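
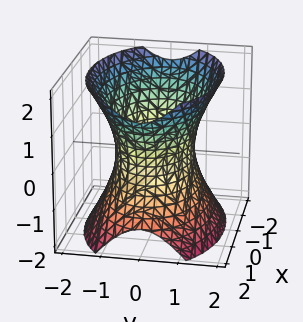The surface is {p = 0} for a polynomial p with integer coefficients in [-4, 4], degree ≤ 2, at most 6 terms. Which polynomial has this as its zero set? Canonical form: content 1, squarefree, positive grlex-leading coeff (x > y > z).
x^2 + 2*y^2 - z^2 - 2

(a) deg p = 2.
(b) Symmetries: mirror symmetry x ↦ −x ⇒ only even powers of x; the y ↦ −y reflection is a symmetry, so y appears only in even powers; mirror symmetry z ↦ −z ⇒ only even powers of z.
(c) Reading off the gridlines: the y-axis gridline crossings are at y ∈ {-1, 1}; it misses every integer gridline on the z-axis.
(d) Assembling these constraints gives the stated polynomial.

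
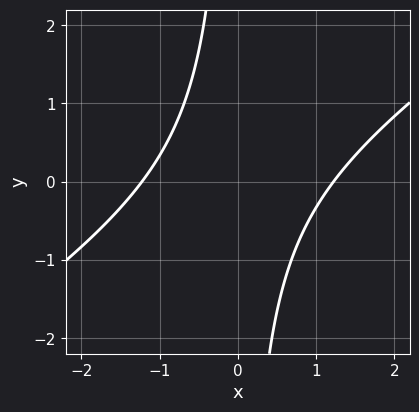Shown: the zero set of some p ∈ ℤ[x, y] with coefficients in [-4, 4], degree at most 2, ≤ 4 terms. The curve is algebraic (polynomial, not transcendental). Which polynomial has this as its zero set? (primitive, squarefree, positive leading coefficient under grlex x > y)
2*x^2 - 3*x*y - 3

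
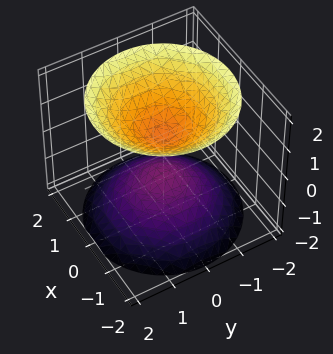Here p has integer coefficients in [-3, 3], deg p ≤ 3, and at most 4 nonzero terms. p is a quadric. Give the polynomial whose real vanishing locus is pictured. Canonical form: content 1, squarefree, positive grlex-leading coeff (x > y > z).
(a) The picture has 2 separate pieces.
(b) The degree is 2 — two separate bowl-shaped sheets opening away from each other; a quadric.
(c) Symmetries: the z ↦ −z reflection is a symmetry, so z appears only in even powers; rotational symmetry about the z-axis ⇒ p depends on x, y only through x² + y².
(d) Against the integer gridlines: it misses every integer gridline on the x-axis; no y-intercept at any integer in the box.
(e) The integer polynomial consistent with all of this is the stated p.

2*x^2 + 2*y^2 - 2*z^2 + 1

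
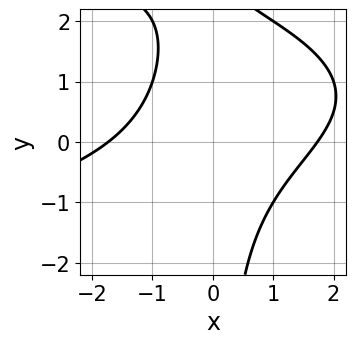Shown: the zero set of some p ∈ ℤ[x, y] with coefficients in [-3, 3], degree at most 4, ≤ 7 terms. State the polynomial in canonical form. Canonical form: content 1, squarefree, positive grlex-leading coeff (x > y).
The degree is 3 — a generic line meets the curve in up to 3 points.
Against the integer gridlines: it misses every integer gridline on the y-axis.
Putting this together gives p.

x*y^2 + x^2 - 2*x*y + y - 3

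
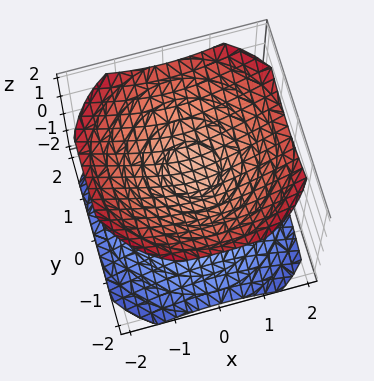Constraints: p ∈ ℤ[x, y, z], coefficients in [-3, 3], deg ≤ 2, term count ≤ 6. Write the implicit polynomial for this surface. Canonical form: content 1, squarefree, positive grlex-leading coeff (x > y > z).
I count 2 distinct pieces. They look like related sheets of one shape, so recover p as a whole.
The degree is 2 — no degree-1 surface has this shape.
By symmetry, the surface is invariant under rotation about z: p = q(x² + y², z).
From the visible intercepts: no y-intercept at any integer in the box; the surface avoids every integer x-axis point in the box; a circular section at z = 1 has radius exactly 1.
Together with the visible shape, these determine p as stated.

2*x^2 + 2*y^2 - 3*z^2 + 1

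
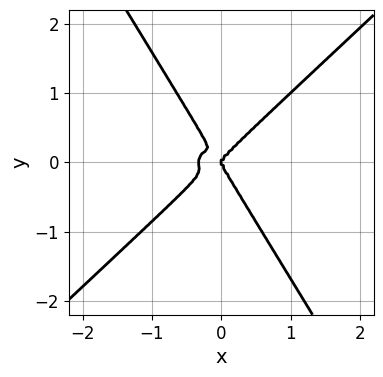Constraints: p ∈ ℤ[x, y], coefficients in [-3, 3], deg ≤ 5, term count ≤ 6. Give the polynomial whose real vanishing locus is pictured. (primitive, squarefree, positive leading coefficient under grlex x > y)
The degree is 4 — the shape is more complex than any degree-3 curve.
Against the integer gridlines: it crosses the x-axis at the gridline x = 0; it meets the y-axis at y = 0 (among the integer gridlines).
Together with the visible shape, these determine p as stated.

3*x^4 + 2*x^2*y^2 - 3*x*y^3 - 3*y^4 + x^3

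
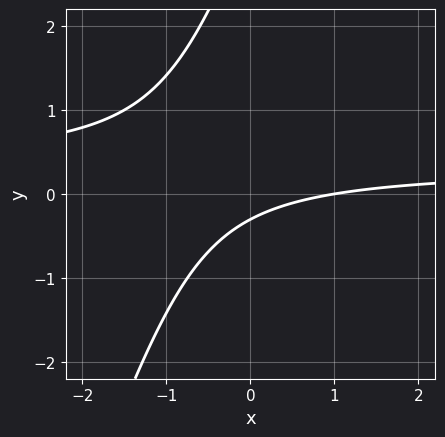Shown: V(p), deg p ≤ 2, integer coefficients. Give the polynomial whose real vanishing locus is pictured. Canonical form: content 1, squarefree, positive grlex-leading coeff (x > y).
3*x*y - y^2 - x + 3*y + 1

1. Degree: no degree-1 curve has this shape, so deg p = 2.
2. Reading off the gridlines: it crosses the x-axis at the gridline x = 1.
3. Fitting integer coefficients to these (and the overall shape) gives p.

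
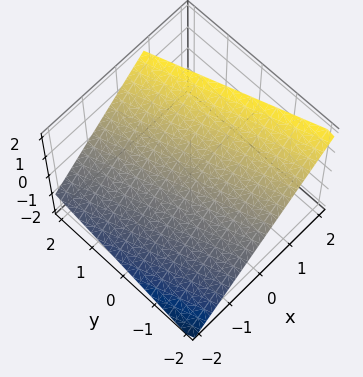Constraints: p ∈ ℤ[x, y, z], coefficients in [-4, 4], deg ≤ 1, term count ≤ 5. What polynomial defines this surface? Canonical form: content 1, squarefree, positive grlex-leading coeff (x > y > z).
3*x + y - 3*z + 2

First, deg p = 1. Every cross-section is a straight line — this is a plane.
Then, observable constraints: one y-axis crossing is at y = -2.
Finally, these observations pin down the coefficients.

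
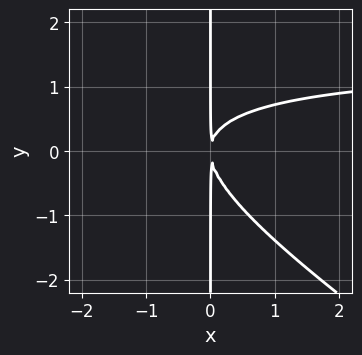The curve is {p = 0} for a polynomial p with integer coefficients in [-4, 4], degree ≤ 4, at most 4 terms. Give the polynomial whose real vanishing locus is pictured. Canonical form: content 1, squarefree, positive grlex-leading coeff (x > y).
1. deg p = 3.
2. Against the integer gridlines: the visible y-axis segment lies entirely on the curve.
3. Together with the visible shape, these determine p as stated.

2*x^2*y + 3*x*y^2 - 3*x^2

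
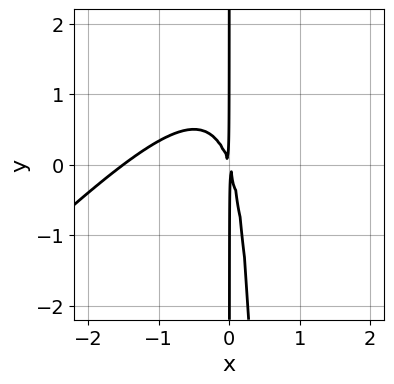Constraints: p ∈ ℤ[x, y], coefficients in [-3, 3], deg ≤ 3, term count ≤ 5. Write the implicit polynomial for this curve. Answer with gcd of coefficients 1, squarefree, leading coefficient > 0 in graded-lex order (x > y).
1. The degree is 3 — no degree-2 curve has this shape.
2. Against the integer gridlines: every point of the y-axis in the box is on the curve.
3. Together with the visible shape, these determine p as stated.

2*x^3 - 2*x^2*y + 3*x^2 + x*y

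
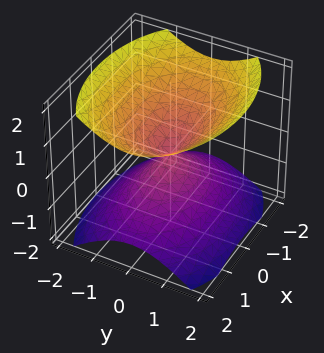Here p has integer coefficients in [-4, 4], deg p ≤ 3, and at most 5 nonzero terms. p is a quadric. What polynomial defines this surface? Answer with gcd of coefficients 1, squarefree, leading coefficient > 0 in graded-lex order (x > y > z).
x^2 + 2*y^2 - 2*z^2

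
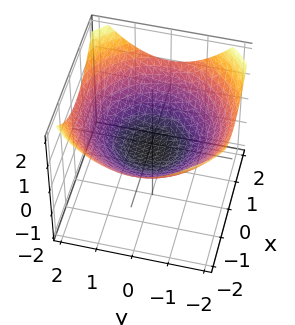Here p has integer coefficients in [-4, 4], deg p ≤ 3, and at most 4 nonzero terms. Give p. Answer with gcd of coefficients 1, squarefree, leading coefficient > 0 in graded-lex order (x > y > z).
(a) The degree is 2 — a generic line meets the surface in up to 2 points.
(b) By symmetry, every cross-section ⟂ z is a circle, so x, y appear only via x² + y².
(c) Checking where it meets the axes: the x-axis gridline crossings are at x ∈ {-1, 1}; a circular section at z = 0 has radius exactly 1.
(d) Matching integer coefficients to the picture gives p. Check: (0, -1, 0) on the y-axis lies on the surface, and p(0, -1, 0) = 0. ✓

x^2 + y^2 - 3*z - 1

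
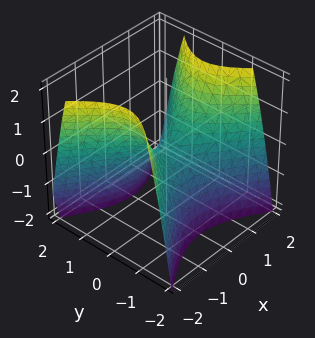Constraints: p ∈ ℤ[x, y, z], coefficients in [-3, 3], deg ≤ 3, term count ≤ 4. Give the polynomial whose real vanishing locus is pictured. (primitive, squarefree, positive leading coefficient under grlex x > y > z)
The degree is 2 — a hyperbolic paraboloid; a quadric.
Symmetries: the y ↦ −y reflection is a symmetry, so y appears only in even powers; the x ↦ −x reflection is a symmetry, so x appears only in even powers.
Observable constraints: one z-axis crossing is at z = 0; one x-axis crossing is at x = 0.
Matching integer coefficients to the picture gives p.

2*x^2 - 3*y^2 - 2*z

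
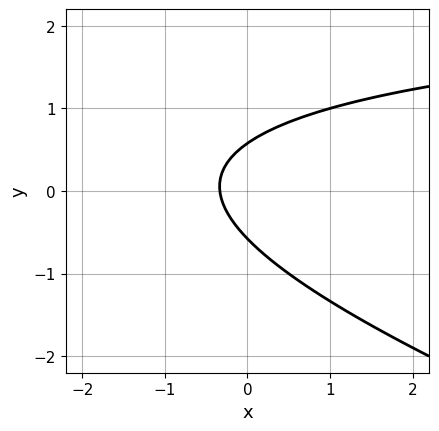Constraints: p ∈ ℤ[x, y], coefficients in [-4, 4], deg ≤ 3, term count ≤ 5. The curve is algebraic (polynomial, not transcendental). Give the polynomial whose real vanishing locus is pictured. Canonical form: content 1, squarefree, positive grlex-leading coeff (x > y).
x*y + 3*y^2 - 3*x - 1

First, deg p = 2.
Finally, solving for integer coefficients yields p as stated.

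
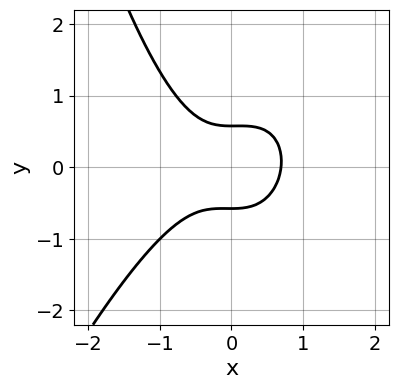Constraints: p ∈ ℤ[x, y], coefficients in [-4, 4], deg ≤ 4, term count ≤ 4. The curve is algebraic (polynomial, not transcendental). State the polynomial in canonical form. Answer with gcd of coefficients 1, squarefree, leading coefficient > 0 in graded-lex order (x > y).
(a) Degree: a generic line meets the curve in up to 3 points, so deg p = 3.
(b) The integer polynomial consistent with all of this is the stated p.

3*x^3 - x^2*y + 3*y^2 - 1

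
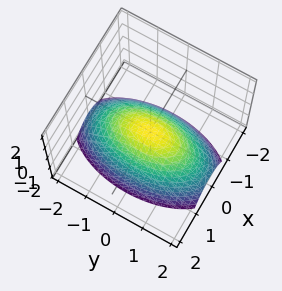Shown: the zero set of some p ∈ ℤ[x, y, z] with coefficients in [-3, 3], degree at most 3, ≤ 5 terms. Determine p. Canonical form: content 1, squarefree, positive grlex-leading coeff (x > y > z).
3*x^2 + y^2 + 3*z

(a) deg p = 2. A paraboloid; a quadric.
(b) Symmetries: the x ↦ −x reflection is a symmetry, so x appears only in even powers; mirror symmetry y ↦ −y ⇒ only even powers of y.
(c) Against the integer gridlines: it crosses the x-axis at the gridline x = 0; it crosses the z-axis at the gridline z = 0; it meets the y-axis at y = 0 (among the integer gridlines).
(d) Solving for integer coefficients yields p as stated.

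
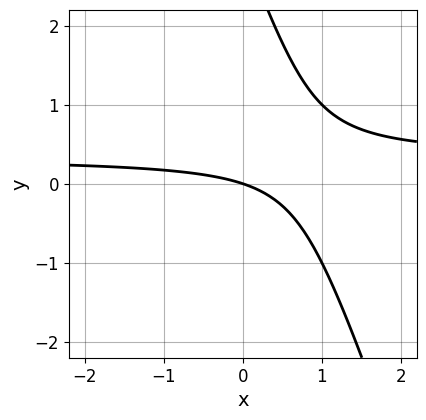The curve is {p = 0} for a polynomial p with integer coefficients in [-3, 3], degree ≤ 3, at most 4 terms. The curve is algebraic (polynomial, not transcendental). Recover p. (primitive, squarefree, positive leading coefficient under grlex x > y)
3*x*y + y^2 - x - 3*y

(a) Degree: no degree-1 curve has this shape, so deg p = 2.
(b) From the visible intercepts: it crosses the x-axis at the gridline x = 0; one y-axis crossing is at y = 0.
(c) Solving for integer coefficients yields p as stated.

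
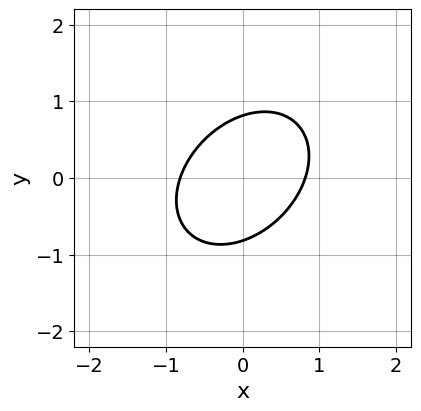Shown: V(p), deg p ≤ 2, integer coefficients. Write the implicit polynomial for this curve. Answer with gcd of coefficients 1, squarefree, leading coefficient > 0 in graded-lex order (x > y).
3*x^2 - 2*x*y + 3*y^2 - 2

Degree: a generic line meets the curve in up to 2 points, so deg p = 2.
Putting this together gives p.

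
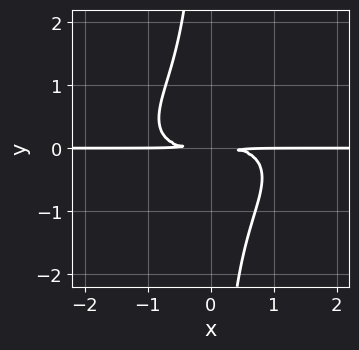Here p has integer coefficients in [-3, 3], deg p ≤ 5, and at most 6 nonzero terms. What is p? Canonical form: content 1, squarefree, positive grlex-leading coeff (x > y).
(a) The degree is 4 — the shape is more complex than any degree-3 curve.
(b) Observable constraints: every point of the x-axis in the box is on the curve.
(c) Matching integer coefficients to the picture gives p.

x^3*y - x^2*y^2 + 3*x*y^3 + 3*y^2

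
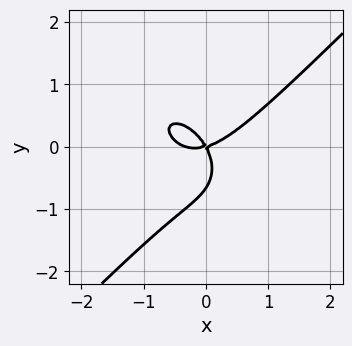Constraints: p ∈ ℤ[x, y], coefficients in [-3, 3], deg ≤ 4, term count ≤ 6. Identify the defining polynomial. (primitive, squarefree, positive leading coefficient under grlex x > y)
3*x^3 - 3*y^3 + x^2 - 3*x*y - 2*y^2

(a) The degree is 3 — no degree-2 curve has this shape.
(b) From the visible intercepts: it meets the x-axis at x = 0 (among the integer gridlines); it meets the y-axis at y = 0 (among the integer gridlines).
(c) These observations pin down the coefficients.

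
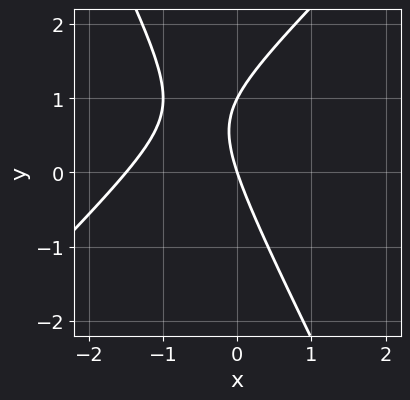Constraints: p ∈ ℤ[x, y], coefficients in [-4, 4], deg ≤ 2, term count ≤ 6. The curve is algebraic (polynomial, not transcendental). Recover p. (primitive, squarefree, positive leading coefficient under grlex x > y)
2*x^2 - x*y - y^2 + 3*x + y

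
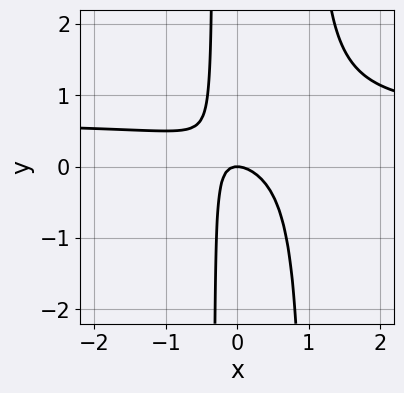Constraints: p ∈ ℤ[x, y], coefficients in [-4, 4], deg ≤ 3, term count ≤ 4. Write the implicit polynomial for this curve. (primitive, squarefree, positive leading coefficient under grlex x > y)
3*x^2*y - 2*x^2 - 2*x*y - y

deg p = 3.
Against the integer gridlines: one y-axis crossing is at y = 0; it crosses the x-axis at the gridline x = 0.
These observations pin down the coefficients.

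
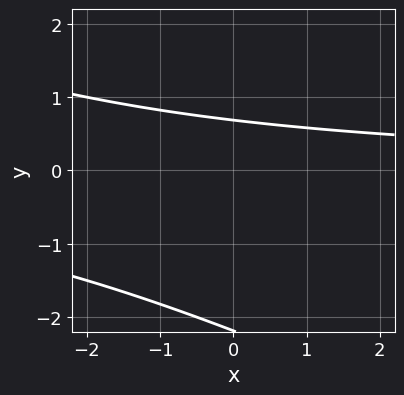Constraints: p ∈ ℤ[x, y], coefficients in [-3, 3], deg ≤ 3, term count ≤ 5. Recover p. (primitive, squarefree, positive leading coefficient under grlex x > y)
x*y + 2*y^2 + 3*y - 3

1. The degree is 2 — the shape is more complex than any degree-1 curve.
2. From the axis intercepts and sections: no x-intercept at any integer in the box.
3. Together with the visible shape, these determine p as stated.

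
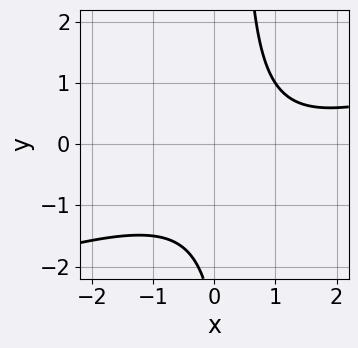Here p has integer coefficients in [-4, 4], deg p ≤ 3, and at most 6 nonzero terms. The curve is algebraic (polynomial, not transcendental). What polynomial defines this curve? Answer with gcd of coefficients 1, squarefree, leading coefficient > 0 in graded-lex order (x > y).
x^2 - 3*x*y - 2*x + y + 3

First, deg p = 2. A generic line meets the curve in up to 2 points.
Next, reading off the gridlines: it misses every integer gridline on the y-axis; the curve avoids every integer x-axis point in the box.
Finally, these observations pin down the coefficients.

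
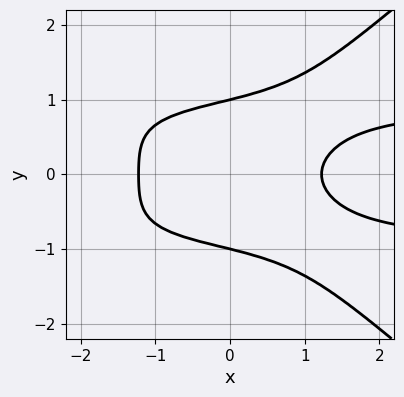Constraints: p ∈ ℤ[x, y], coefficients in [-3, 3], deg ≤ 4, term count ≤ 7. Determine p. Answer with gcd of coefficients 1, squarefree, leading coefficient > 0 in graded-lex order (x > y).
deg p = 4. No degree-3 curve has this shape.
Symmetries: it's symmetric under y → −y, forcing even powers of y.
Reading off the gridlines: the y-axis gridline crossings are at y ∈ {-1, 1}.
Putting this together gives p.

2*x^2*y^2 - 3*y^4 + 3*x*y^2 - 2*x^2 + 3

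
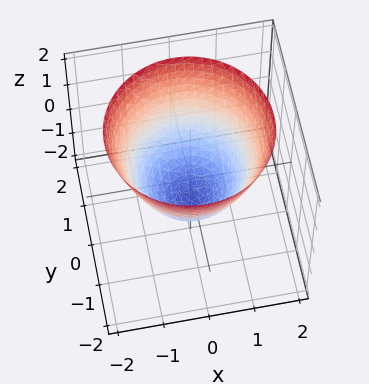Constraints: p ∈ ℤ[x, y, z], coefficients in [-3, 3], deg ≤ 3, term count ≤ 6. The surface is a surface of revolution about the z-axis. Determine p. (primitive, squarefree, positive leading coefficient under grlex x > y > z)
(a) The degree is 2 — no degree-1 surface has this shape.
(b) By symmetry, every cross-section ⟂ z is a circle, so x, y appear only via x² + y².
(c) From the visible intercepts: a circular section at z = 2 has radius between 1 and 2; among the integer gridlines, it crosses the y-axis at y ∈ {-1, 1}; it crosses the z-axis at the gridline z = -1; the x-axis gridline crossings are at x ∈ {-1, 1}.
(d) These observations pin down the coefficients.

x^2 + y^2 - z - 1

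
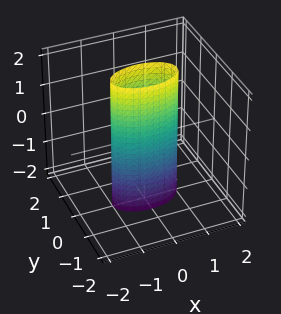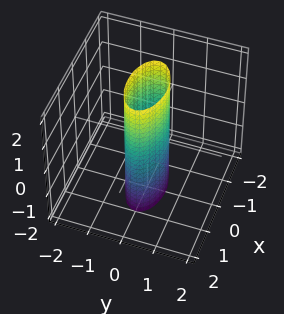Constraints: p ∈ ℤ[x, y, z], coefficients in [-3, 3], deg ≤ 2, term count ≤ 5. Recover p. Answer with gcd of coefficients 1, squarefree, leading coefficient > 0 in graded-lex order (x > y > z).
x^2 + 3*y^2 - 1

deg p = 2. A cylinder; a quadric.
Symmetries: mirror symmetry x ↦ −x ⇒ only even powers of x; the z ↦ −z reflection is a symmetry, so z appears only in even powers; mirror symmetry y ↦ −y ⇒ only even powers of y.
Checking where it meets the axes: among the integer gridlines, it crosses the x-axis at x ∈ {-1, 1}; no z-intercept at any integer in the box.
Matching integer coefficients to the picture gives p.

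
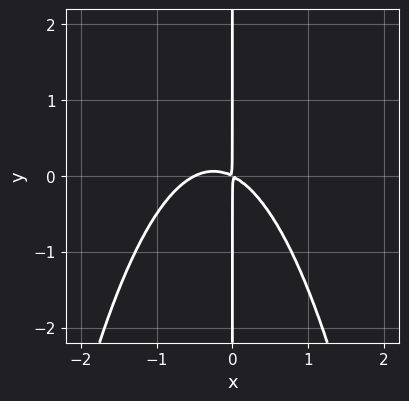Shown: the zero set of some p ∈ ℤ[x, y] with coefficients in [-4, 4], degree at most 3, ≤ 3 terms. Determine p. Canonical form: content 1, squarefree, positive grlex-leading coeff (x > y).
First, degree: the shape is more complex than any degree-2 curve, so deg p = 3.
Next, against the integer gridlines: every point of the y-axis in the box is on the curve.
Finally, assembling these constraints gives the stated polynomial.

2*x^3 + x^2 + 2*x*y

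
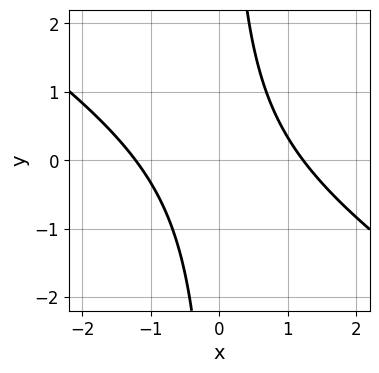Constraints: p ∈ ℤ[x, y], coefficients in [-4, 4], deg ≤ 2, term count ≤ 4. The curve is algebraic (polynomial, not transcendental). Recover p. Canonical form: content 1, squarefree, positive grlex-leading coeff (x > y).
2*x^2 + 3*x*y - 3

deg p = 2. The shape is more complex than any degree-1 curve.
From the axis intercepts and sections: it misses every integer gridline on the y-axis.
Assembling these constraints gives the stated polynomial.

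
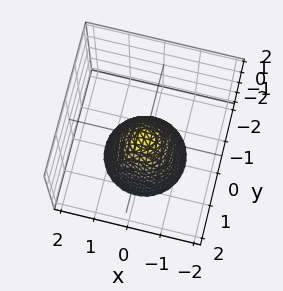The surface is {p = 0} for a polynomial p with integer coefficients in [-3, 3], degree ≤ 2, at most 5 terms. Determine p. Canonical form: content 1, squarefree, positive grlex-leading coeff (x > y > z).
3*x^2 + 3*y^2 + 2*z

Degree: a paraboloid; a quadric, so deg p = 2.
Symmetries: every cross-section ⟂ z is a circle, so x, y appear only via x² + y².
From the axis intercepts and sections: a circular section at z = -2 has radius between 1 and 2; one z-axis crossing is at z = 0; it meets the x-axis at x = 0 (among the integer gridlines); it crosses the y-axis at the gridline y = 0.
The integer polynomial consistent with all of this is the stated p.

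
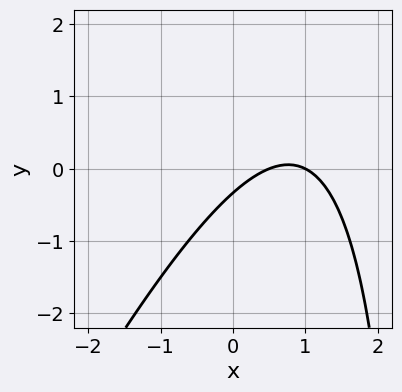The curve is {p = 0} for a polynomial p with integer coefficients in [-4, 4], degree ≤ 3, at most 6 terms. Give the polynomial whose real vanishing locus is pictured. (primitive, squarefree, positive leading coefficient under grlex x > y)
2*x^2 - x*y - 3*x + 3*y + 1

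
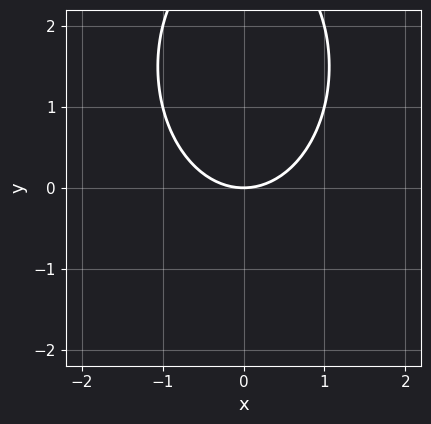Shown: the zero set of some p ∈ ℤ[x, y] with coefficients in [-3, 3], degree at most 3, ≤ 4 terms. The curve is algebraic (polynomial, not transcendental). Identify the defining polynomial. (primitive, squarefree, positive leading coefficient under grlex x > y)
The degree is 2 — the shape is more complex than any degree-1 curve.
Symmetries: it's symmetric under x → −x, forcing even powers of x.
From the visible intercepts: it meets the y-axis at y = 0 (among the integer gridlines); one x-axis crossing is at x = 0.
Solving for integer coefficients yields p as stated.

2*x^2 + y^2 - 3*y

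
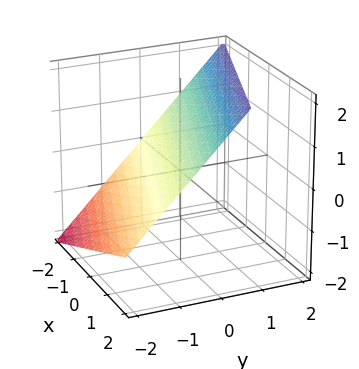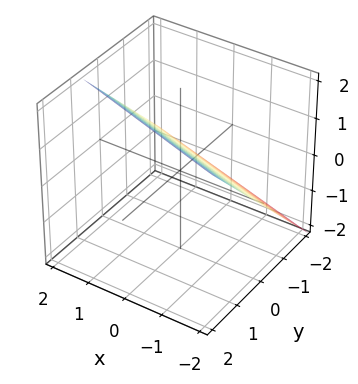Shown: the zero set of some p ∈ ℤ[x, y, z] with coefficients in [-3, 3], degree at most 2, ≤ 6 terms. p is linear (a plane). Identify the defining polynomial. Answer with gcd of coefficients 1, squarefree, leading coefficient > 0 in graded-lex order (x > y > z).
deg p = 1. Every cross-section is a straight line — this is a plane.
Reading off the gridlines: it meets the x-axis at x = -2 (among the integer gridlines).
Matching integer coefficients to the picture gives p.

x + 3*y - 3*z + 2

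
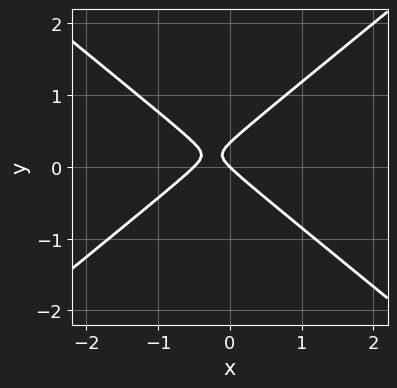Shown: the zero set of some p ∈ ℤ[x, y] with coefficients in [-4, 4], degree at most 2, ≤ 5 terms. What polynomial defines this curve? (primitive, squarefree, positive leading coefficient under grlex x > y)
2*x^2 - 3*y^2 + x + y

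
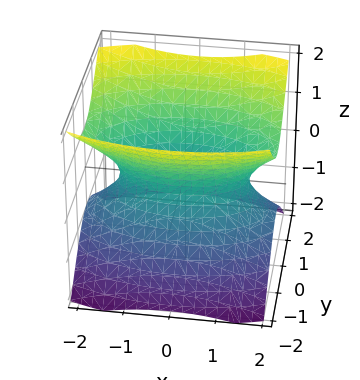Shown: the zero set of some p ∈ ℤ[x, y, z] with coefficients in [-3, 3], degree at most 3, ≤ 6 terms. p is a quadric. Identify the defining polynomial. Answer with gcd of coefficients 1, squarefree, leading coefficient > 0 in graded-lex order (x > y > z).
(a) The degree is 2 — an hourglass — one-sheet hyperboloid; a quadric.
(b) Symmetries: mirror symmetry x ↦ −x ⇒ only even powers of x; mirror symmetry y ↦ −y ⇒ only even powers of y; mirror symmetry z ↦ −z ⇒ only even powers of z.
(c) From the visible intercepts: the surface avoids every integer z-axis point in the box.
(d) Matching integer coefficients to the picture gives p.

x^2 + 3*y^2 - 3*z^2 - 2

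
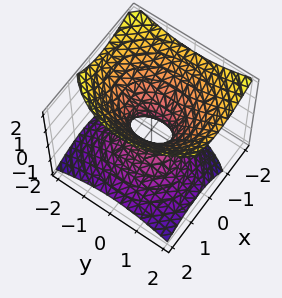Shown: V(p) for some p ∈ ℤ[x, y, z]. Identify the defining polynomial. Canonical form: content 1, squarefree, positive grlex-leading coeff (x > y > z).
First, the degree is 2 — no degree-1 surface has this shape.
Next, from the visible intercepts: no z-intercept at any integer in the box.
Finally, the integer polynomial consistent with all of this is the stated p.

3*x^2 + 2*x*z + 2*y^2 - 3*z^2 - 1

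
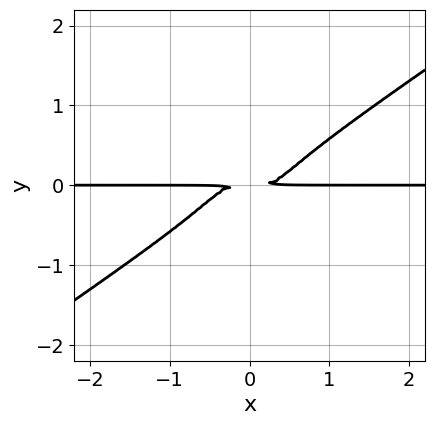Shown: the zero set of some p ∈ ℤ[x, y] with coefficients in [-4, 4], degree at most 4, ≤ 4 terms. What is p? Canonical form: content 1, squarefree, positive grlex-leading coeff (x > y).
2*x^3*y - 3*x*y^3 - 2*y^4 - y^2

Degree: no degree-3 curve has this shape, so deg p = 4.
Against the integer gridlines: the visible x-axis segment lies entirely on the curve.
Solving for integer coefficients yields p as stated.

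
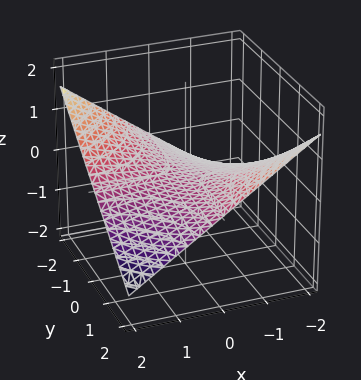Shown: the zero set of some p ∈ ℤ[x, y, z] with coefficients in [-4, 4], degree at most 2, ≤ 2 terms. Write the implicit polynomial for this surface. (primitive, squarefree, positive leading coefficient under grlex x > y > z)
1. The degree is 2 — a saddle surface; a quadric.
2. From the visible intercepts: the visible x-axis segment lies entirely on the surface; one z-axis crossing is at z = 0.
3. Together with the visible shape, these determine p as stated.

x*y + 3*z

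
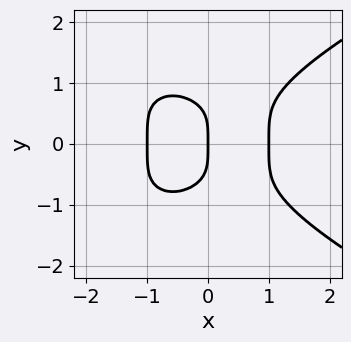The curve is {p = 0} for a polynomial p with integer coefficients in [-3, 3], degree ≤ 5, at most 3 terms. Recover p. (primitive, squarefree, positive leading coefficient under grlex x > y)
y^4 - x^3 + x

First, deg p = 4. A generic line meets the curve in up to 4 points.
Next, symmetries: the y ↦ −y reflection is a symmetry, so y appears only in even powers.
Then, against the integer gridlines: among the integer gridlines, it crosses the x-axis at x ∈ {-1, 0, 1}; one y-axis crossing is at y = 0.
Finally, fitting integer coefficients to these (and the overall shape) gives p.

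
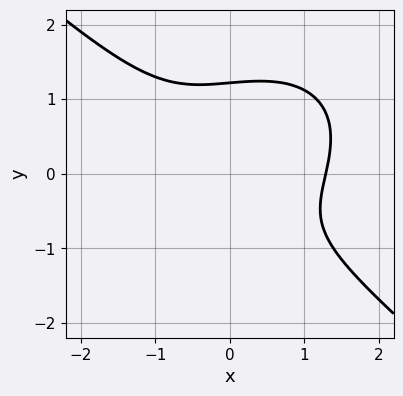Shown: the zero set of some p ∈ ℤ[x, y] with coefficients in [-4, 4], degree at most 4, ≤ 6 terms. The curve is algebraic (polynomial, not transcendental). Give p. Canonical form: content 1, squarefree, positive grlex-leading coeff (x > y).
First, deg p = 3. A generic line meets the curve in up to 3 points.
Finally, the integer polynomial consistent with all of this is the stated p.

2*x^3 + 3*y^3 - x - 2*y - 3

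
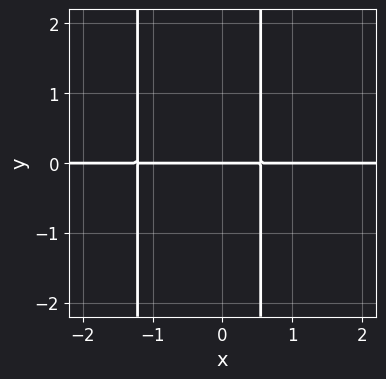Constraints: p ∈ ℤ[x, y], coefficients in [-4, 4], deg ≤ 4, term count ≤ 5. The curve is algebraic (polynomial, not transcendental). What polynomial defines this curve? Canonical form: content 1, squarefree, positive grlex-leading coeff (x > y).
3*x^2*y + 2*x*y - 2*y

First, the degree is 3 — a generic line meets the curve in up to 3 points.
Next, checking where it meets the axes: it meets the y-axis at y = 0 (among the integer gridlines); every point of the x-axis in the box is on the curve.
Finally, these observations pin down the coefficients.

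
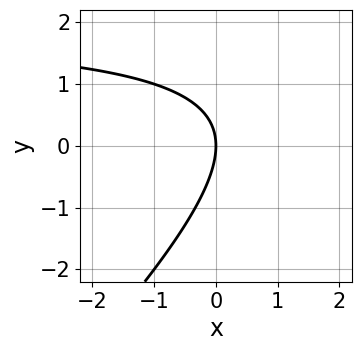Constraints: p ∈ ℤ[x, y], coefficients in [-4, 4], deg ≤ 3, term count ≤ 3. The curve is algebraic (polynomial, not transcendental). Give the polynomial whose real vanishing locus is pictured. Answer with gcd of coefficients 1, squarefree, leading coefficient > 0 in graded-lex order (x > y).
x*y - y^2 - 2*x

(a) deg p = 2. The shape is more complex than any degree-1 curve.
(b) Reading off the gridlines: one y-axis crossing is at y = 0; it meets the x-axis at x = 0 (among the integer gridlines).
(c) Fitting integer coefficients to these (and the overall shape) gives p.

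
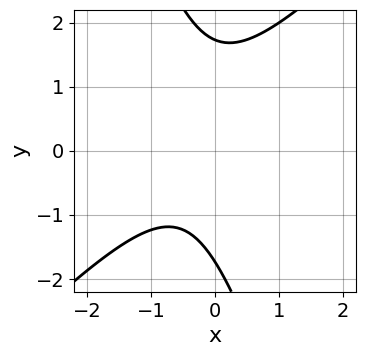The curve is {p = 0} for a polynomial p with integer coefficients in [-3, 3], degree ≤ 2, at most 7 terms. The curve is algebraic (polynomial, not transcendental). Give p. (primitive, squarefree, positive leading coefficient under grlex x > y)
3*x^2 - 2*x*y - y^2 + 2*x + 3

1. deg p = 2. No degree-1 curve has this shape.
2. Checking where it meets the axes: no x-intercept at any integer in the box.
3. Putting this together gives p.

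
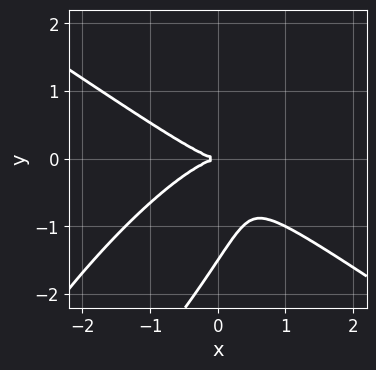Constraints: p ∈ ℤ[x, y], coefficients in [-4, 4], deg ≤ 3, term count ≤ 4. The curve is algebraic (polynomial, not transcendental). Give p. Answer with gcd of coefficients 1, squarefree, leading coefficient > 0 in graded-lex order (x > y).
2*x^3 - 3*x*y^2 + 2*y^3 + 3*y^2

(a) Degree: a generic line meets the curve in up to 3 points, so deg p = 3.
(b) From the visible intercepts: it crosses the x-axis at the gridline x = 0; it crosses the y-axis at the gridline y = 0.
(c) Together with the visible shape, these determine p as stated.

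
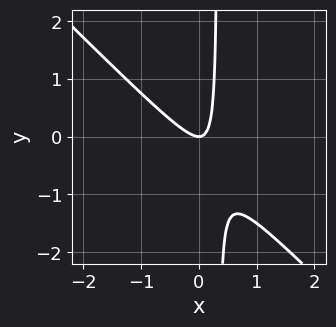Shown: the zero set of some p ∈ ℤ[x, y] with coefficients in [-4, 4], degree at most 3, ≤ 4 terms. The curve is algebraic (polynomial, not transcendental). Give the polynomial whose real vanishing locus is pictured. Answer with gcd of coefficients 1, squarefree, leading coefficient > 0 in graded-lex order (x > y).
1. Degree: the shape is more complex than any degree-1 curve, so deg p = 2.
2. Reading off the gridlines: it meets the y-axis at y = 0 (among the integer gridlines); one x-axis crossing is at x = 0.
3. Together with the visible shape, these determine p as stated.

3*x^2 + 3*x*y - y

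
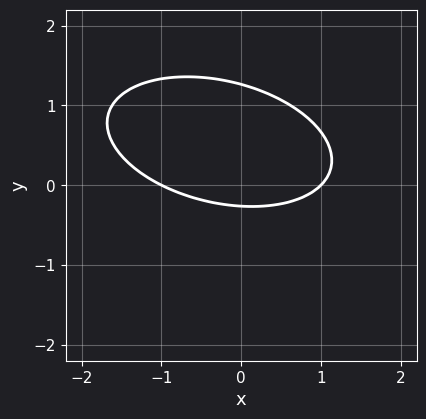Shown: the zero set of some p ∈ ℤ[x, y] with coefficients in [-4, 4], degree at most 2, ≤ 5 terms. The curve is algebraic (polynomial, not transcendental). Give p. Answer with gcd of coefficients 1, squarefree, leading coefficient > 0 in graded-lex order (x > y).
(a) deg p = 2. No degree-1 curve has this shape.
(b) Observable constraints: among the integer gridlines, it crosses the x-axis at x ∈ {-1, 1}.
(c) Matching integer coefficients to the picture gives p.

x^2 + x*y + 3*y^2 - 3*y - 1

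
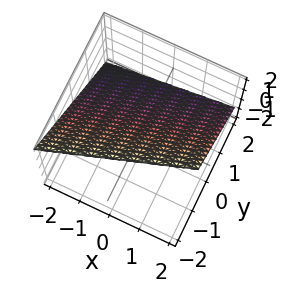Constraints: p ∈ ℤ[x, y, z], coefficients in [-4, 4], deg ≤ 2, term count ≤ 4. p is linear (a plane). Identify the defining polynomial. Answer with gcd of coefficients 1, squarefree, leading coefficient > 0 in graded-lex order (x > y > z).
x - 3*y - 3*z + 2

Degree: the surface is flat (a plane), so deg p = 1.
From the axis intercepts and sections: it meets the x-axis at x = -2 (among the integer gridlines).
Solving for integer coefficients yields p as stated.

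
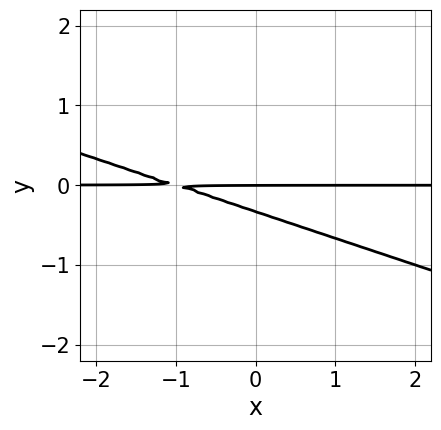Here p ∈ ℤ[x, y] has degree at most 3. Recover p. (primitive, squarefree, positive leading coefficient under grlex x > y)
x*y + 3*y^2 + y

Degree: no degree-1 curve has this shape, so deg p = 2.
Observable constraints: the visible x-axis segment lies entirely on the curve; it crosses the y-axis at the gridline y = 0.
Together with the visible shape, these determine p as stated.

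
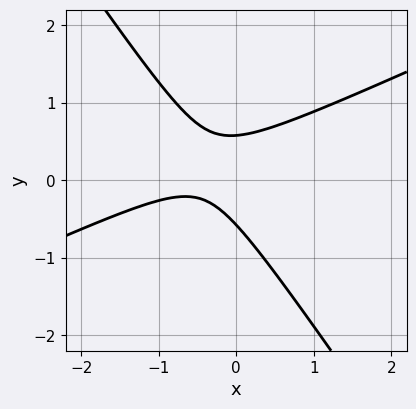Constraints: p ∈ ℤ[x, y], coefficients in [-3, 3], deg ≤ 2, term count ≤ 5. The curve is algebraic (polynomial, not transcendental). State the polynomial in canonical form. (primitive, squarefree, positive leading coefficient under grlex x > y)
First, deg p = 2. The shape is more complex than any degree-1 curve.
Next, against the integer gridlines: the curve avoids every integer x-axis point in the box.
Finally, solving for integer coefficients yields p as stated.

2*x^2 - 3*x*y - 3*y^2 + 2*x + 1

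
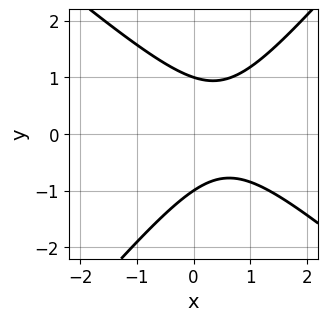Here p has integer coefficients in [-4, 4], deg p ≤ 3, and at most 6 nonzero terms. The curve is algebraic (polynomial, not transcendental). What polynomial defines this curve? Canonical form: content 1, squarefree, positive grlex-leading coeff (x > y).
Degree: the shape is more complex than any degree-1 curve, so deg p = 2.
From the visible intercepts: it misses every integer gridline on the x-axis; the y-axis gridline crossings are at y ∈ {-1, 1}.
Assembling these constraints gives the stated polynomial.

3*x^2 + x*y - 3*y^2 - 3*x + 3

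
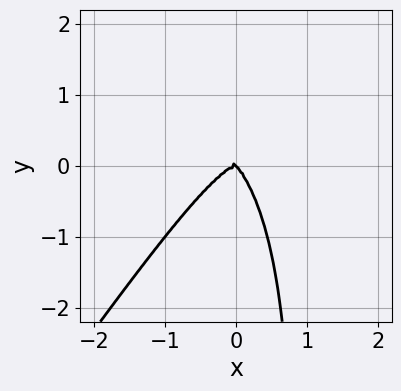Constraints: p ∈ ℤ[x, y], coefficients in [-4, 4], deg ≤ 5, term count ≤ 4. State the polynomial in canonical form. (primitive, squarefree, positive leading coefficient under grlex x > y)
3*x^4 - x*y^3 + x*y^2 + y^3

First, the degree is 4 — a generic line meets the curve in up to 4 points.
Then, from the axis intercepts and sections: it meets the x-axis at x = 0 (among the integer gridlines); it meets the y-axis at y = 0 (among the integer gridlines).
Finally, the integer polynomial consistent with all of this is the stated p.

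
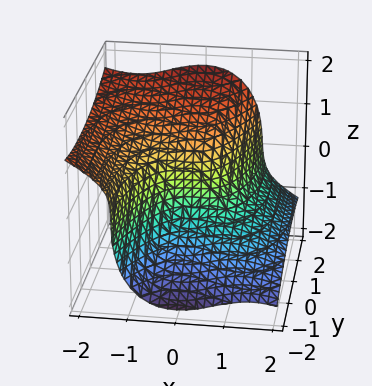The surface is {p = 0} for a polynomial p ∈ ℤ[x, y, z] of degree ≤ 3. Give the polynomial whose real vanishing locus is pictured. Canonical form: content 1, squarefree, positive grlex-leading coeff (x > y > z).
2*x^3 + 3*x^2*z - y^2*z + 2*z^3 - 2*y

(a) The degree is 3 — no degree-2 surface has this shape.
(b) Checking where it meets the axes: it crosses the y-axis at the gridline y = 0; one z-axis crossing is at z = 0; it crosses the x-axis at the gridline x = 0.
(c) Assembling these constraints gives the stated polynomial.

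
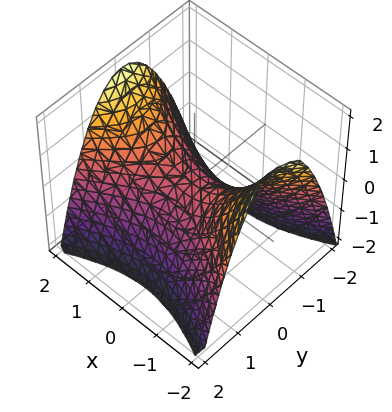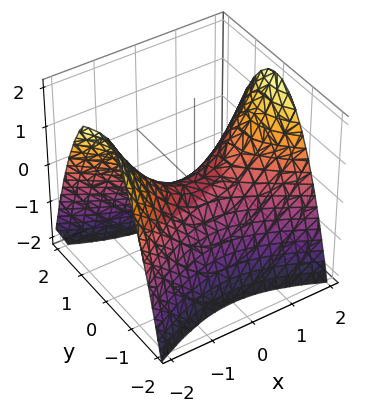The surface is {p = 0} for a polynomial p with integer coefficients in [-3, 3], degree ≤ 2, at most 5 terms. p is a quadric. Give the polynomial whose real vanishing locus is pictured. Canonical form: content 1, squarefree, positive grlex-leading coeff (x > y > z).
x^2 - 2*y^2 - 2*z

First, the degree is 2 — a hyperbolic paraboloid; a quadric.
Then, symmetries: the x ↦ −x reflection is a symmetry, so x appears only in even powers; it's symmetric under y → −y, forcing even powers of y.
Next, reading off the gridlines: one z-axis crossing is at z = 0; one y-axis crossing is at y = 0; it crosses the x-axis at the gridline x = 0.
Finally, putting this together gives p.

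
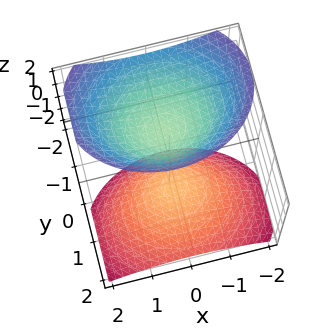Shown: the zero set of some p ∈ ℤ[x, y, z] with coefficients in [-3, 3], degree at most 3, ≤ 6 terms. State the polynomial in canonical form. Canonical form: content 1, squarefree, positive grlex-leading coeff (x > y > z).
First, I count 2 distinct pieces. They look like related sheets of one shape, so recover p as a whole.
Next, deg p = 2. The shape is more complex than any degree-1 surface.
Next, from the visible intercepts: it misses every integer gridline on the x-axis; among the integer gridlines, it crosses the z-axis at z ∈ {-1, 1}.
Finally, the integer polynomial consistent with all of this is the stated p.

2*x^2 + 3*y^2 + 3*y*z - 2*z^2 + 2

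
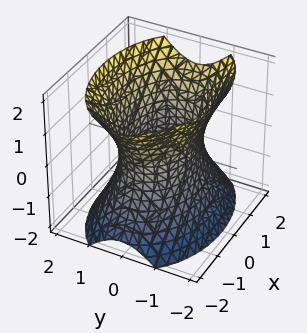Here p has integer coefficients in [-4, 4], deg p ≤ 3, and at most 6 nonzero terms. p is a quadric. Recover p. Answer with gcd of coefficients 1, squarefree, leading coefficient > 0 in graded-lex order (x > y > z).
First, deg p = 2. An hourglass — one-sheet hyperboloid; a quadric.
Then, symmetries: it's symmetric under y → −y, forcing even powers of y; the x ↦ −x reflection is a symmetry, so x appears only in even powers; mirror symmetry z ↦ −z ⇒ only even powers of z.
Then, observable constraints: it misses every integer gridline on the z-axis; among the integer gridlines, it crosses the y-axis at y ∈ {-1, 1}.
Finally, together with the visible shape, these determine p as stated.

x^2 + 2*y^2 - z^2 - 2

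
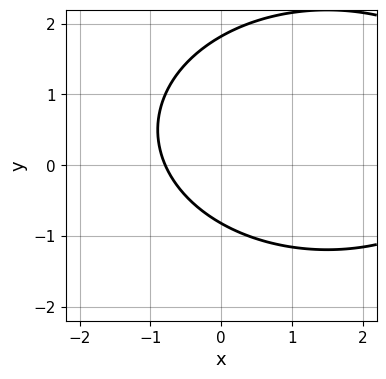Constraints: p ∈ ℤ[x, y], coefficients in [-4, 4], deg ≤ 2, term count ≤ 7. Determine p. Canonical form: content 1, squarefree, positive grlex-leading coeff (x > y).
x^2 + 2*y^2 - 3*x - 2*y - 3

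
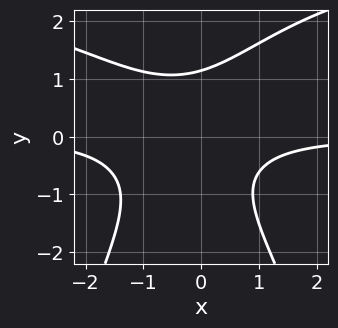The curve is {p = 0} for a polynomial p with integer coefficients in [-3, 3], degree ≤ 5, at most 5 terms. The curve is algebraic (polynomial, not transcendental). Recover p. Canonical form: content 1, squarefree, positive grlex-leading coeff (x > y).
The degree is 4 — a generic line meets the curve in up to 4 points.
From the visible intercepts: no x-intercept at any integer in the box.
Together with the visible shape, these determine p as stated.

x^2*y^2 - 3*x^2*y + 2*y^3 - 2*x*y - 3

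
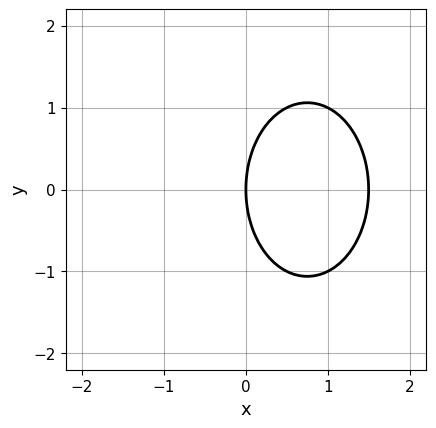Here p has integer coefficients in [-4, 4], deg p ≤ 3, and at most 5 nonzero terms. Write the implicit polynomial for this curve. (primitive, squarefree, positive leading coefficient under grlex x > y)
The degree is 2 — the shape is more complex than any degree-1 curve.
Symmetries: it's symmetric under y → −y, forcing even powers of y.
Reading off the gridlines: it crosses the x-axis at the gridline x = 0; one y-axis crossing is at y = 0.
Solving for integer coefficients yields p as stated.

2*x^2 + y^2 - 3*x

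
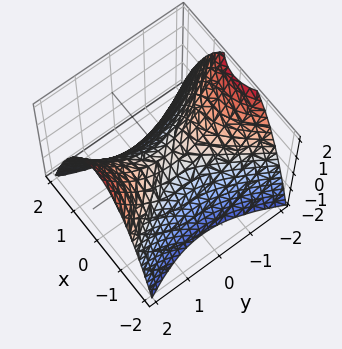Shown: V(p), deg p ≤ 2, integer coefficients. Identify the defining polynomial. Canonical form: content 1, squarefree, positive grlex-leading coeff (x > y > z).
(a) Degree: a hyperbolic paraboloid; a quadric, so deg p = 2.
(b) Symmetries: it's symmetric under x → −x, forcing even powers of x; the y ↦ −y reflection is a symmetry, so y appears only in even powers.
(c) Against the integer gridlines: it crosses the x-axis at the gridline x = 0; it meets the z-axis at z = 0 (among the integer gridlines); one y-axis crossing is at y = 0.
(d) The integer polynomial consistent with all of this is the stated p.

2*x^2 - y^2 + 2*z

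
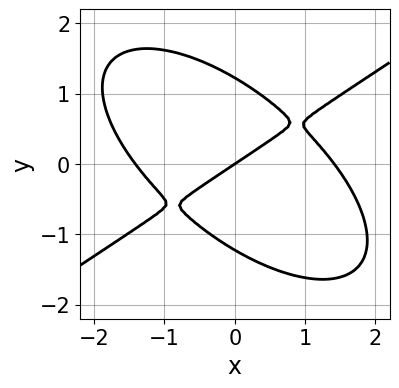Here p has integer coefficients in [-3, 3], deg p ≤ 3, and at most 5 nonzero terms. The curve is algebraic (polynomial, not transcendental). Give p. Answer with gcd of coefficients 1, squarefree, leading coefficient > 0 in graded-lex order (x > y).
First, deg p = 3.
Next, observable constraints: one x-axis crossing is at x = 0; it crosses the y-axis at the gridline y = 0.
Finally, solving for integer coefficients yields p as stated.

x^3 - x*y^2 - 2*y^3 - 2*x + 3*y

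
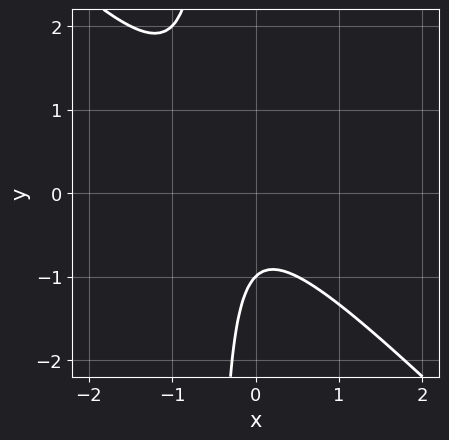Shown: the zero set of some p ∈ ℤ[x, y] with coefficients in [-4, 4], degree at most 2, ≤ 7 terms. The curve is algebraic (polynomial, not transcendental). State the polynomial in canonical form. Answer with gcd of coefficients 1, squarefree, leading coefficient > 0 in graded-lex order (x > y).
2*x^2 + 2*x*y + x + y + 1

1. The degree is 2 — a generic line meets the curve in up to 2 points.
2. From the visible intercepts: the curve avoids every integer x-axis point in the box; one y-axis crossing is at y = -1.
3. The integer polynomial consistent with all of this is the stated p.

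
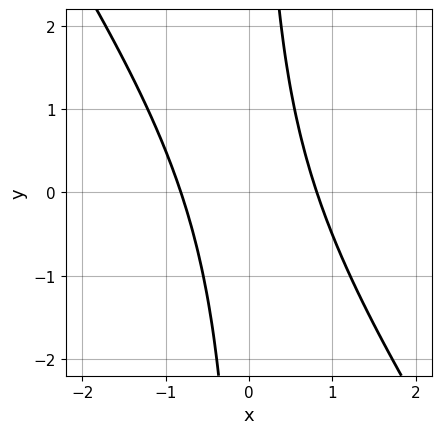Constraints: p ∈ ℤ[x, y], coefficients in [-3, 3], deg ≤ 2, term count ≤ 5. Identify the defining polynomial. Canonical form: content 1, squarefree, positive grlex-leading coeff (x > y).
First, deg p = 2. A generic line meets the curve in up to 2 points.
Next, from the axis intercepts and sections: no y-intercept at any integer in the box.
Finally, putting this together gives p.

3*x^2 + 2*x*y - 2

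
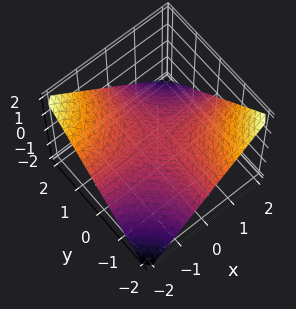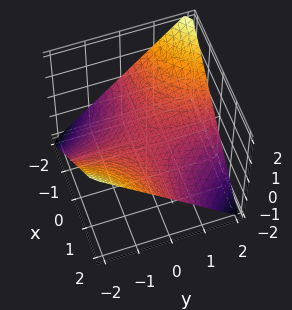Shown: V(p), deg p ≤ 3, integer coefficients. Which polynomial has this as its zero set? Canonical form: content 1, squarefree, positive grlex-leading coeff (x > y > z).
1. Degree: a hyperbolic paraboloid; a quadric, so deg p = 2.
2. Reading off the gridlines: it meets the z-axis at z = 0 (among the integer gridlines); the visible x-axis segment lies entirely on the surface.
3. Solving for integer coefficients yields p as stated. Check: (0, -1, 0) on the y-axis lies on the surface, and p(0, -1, 0) = 0. ✓

x*y + 2*z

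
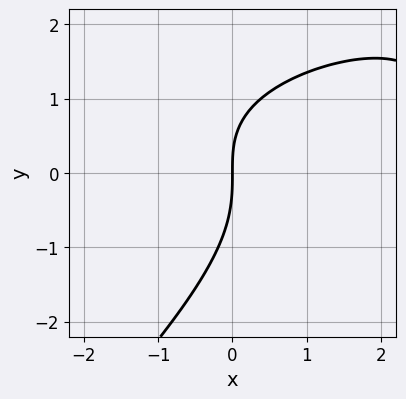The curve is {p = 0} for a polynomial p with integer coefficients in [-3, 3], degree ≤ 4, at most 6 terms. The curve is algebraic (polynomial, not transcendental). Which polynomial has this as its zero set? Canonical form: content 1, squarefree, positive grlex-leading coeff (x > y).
Degree: a generic line meets the curve in up to 3 points, so deg p = 3.
Reading off the gridlines: it meets the y-axis at y = 0 (among the integer gridlines); it meets the x-axis at x = 0 (among the integer gridlines).
Solving for integer coefficients yields p as stated.

x*y^2 - y^3 - x^2 - x*y + 3*x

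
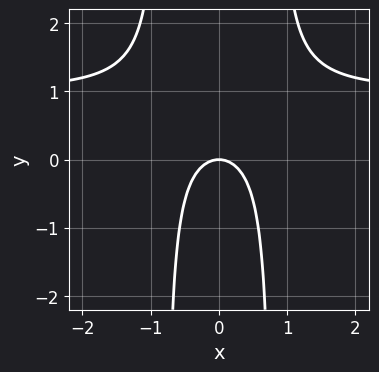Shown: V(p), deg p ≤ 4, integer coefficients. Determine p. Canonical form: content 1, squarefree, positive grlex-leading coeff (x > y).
3*x^2*y - 3*x^2 - 2*y

1. The degree is 3 — the shape is more complex than any degree-2 curve.
2. Symmetries: the x ↦ −x reflection is a symmetry, so x appears only in even powers.
3. Against the integer gridlines: it crosses the x-axis at the gridline x = 0; it crosses the y-axis at the gridline y = 0.
4. Fitting integer coefficients to these (and the overall shape) gives p.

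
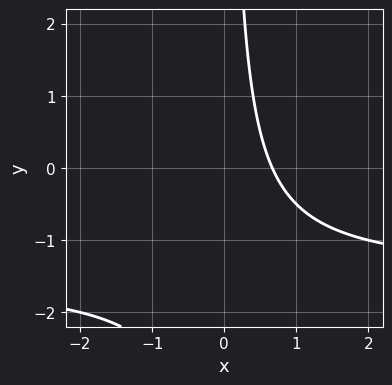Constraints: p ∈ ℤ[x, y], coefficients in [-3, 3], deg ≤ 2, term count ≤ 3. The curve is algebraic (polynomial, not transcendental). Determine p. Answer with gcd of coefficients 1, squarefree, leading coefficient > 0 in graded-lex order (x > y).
2*x*y + 3*x - 2

Degree: a generic line meets the curve in up to 2 points, so deg p = 2.
Against the integer gridlines: the curve avoids every integer y-axis point in the box.
These observations pin down the coefficients.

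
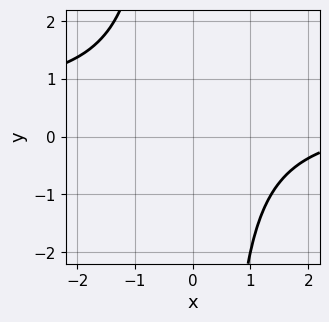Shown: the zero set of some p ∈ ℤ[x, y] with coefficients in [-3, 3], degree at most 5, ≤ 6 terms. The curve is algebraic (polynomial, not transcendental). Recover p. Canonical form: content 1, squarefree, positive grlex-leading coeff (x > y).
(a) deg p = 4. A generic line meets the curve in up to 4 points.
(b) Observable constraints: no y-intercept at any integer in the box; no x-intercept at any integer in the box.
(c) Fitting integer coefficients to these (and the overall shape) gives p.

2*x^3*y - x^3 + 3*x^2 + 2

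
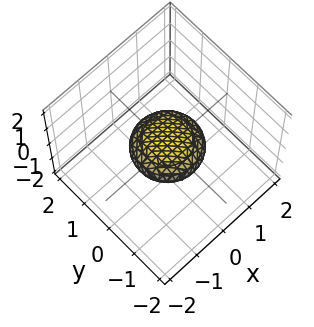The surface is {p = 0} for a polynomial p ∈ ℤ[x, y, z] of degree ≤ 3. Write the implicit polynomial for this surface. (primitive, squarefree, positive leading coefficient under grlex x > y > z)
Degree: a closed, bounded, convex surface; a quadric, so deg p = 2.
Symmetries: rotational symmetry about the z-axis ⇒ p depends on x, y only through x² + y²; mirror symmetry z ↦ −z ⇒ only even powers of z.
From the visible intercepts: the x-axis gridline crossings are at x ∈ {-1, 1}; a circular section at z = 0 has radius exactly 1; the y-axis gridline crossings are at y ∈ {-1, 1}.
Solving for integer coefficients yields p as stated.

x^2 + y^2 + 3*z^2 - 1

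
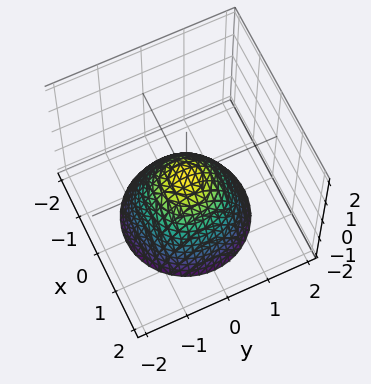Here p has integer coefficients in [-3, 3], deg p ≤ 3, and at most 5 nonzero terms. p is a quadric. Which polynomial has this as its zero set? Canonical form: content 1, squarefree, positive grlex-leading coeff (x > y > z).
x^2 + y^2 + z

1. deg p = 2. A single bowl opening along one axis; a quadric.
2. By symmetry, every cross-section ⟂ z is a circle, so x, y appear only via x² + y².
3. Checking where it meets the axes: it crosses the z-axis at the gridline z = 0; a circular section at z = -1 has radius exactly 1; it meets the y-axis at y = 0 (among the integer gridlines).
4. Putting this together gives p.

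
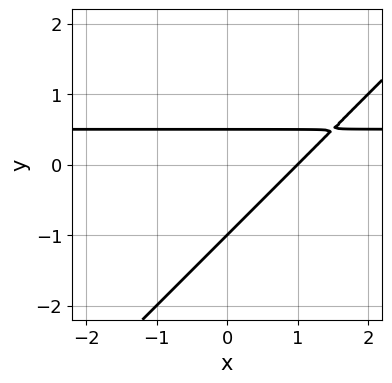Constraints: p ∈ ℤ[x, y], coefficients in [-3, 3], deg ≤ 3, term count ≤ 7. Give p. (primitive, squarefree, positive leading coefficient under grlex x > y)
2*x*y - 2*y^2 - x - y + 1

First, deg p = 2. A generic line meets the curve in up to 2 points.
Then, from the visible intercepts: it meets the y-axis at y = -1 (among the integer gridlines); it meets the x-axis at x = 1 (among the integer gridlines).
Finally, together with the visible shape, these determine p as stated.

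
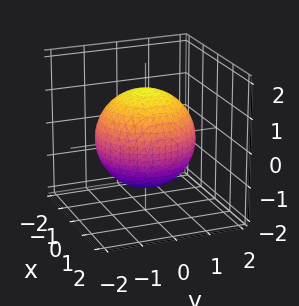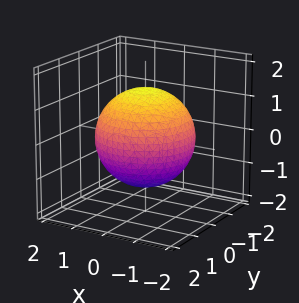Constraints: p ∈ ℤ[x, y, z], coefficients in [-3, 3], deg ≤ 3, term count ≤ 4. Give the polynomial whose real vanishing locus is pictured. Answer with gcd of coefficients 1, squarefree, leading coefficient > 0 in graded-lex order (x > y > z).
x^2 + y^2 + z^2 - 2

(a) deg p = 2.
(b) Symmetries: rotational symmetry about the z-axis ⇒ p depends on x, y only through x² + y²; mirror symmetry z ↦ −z ⇒ only even powers of z.
(c) Against the integer gridlines: a circular section at z = 0 has radius between 1 and 2.
(d) Matching integer coefficients to the picture gives p.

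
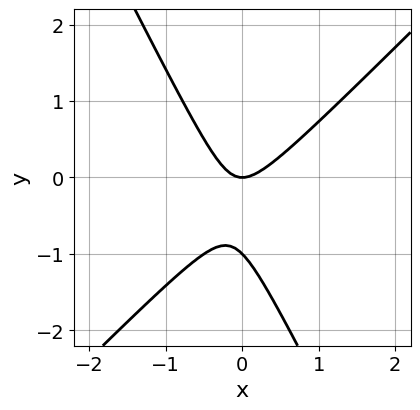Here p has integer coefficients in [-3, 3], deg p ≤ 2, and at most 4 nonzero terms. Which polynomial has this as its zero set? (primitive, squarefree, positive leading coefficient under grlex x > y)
2*x^2 - x*y - y^2 - y

(a) The degree is 2 — the shape is more complex than any degree-1 curve.
(b) Checking where it meets the axes: the y-axis gridline crossings are at y ∈ {-1, 0}; it meets the x-axis at x = 0 (among the integer gridlines).
(c) Fitting integer coefficients to these (and the overall shape) gives p.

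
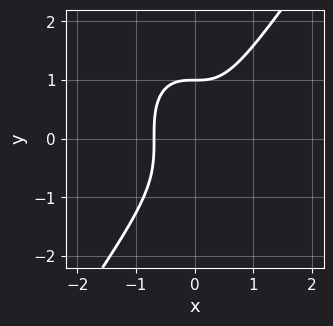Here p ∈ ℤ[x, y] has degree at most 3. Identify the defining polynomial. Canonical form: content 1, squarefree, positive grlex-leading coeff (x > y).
3*x^3 - y^3 + 1

First, deg p = 3. A generic line meets the curve in up to 3 points.
Next, observable constraints: it meets the y-axis at y = 1 (among the integer gridlines).
Finally, solving for integer coefficients yields p as stated.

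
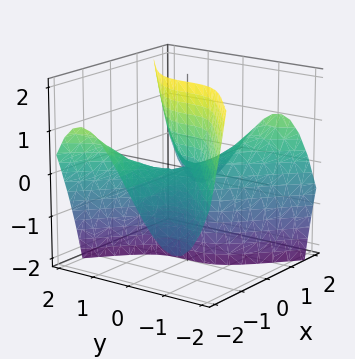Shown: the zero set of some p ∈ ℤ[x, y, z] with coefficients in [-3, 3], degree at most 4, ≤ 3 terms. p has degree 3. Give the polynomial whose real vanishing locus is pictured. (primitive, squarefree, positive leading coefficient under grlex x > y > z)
2*x^2*y - 2*y^3 + 3*x*z

(a) deg p = 3. A generic line meets the surface in up to 3 points.
(b) Observable constraints: one y-axis crossing is at y = 0; every point of the x-axis in the box is on the surface; the visible z-axis segment lies entirely on the surface.
(c) Putting this together gives p.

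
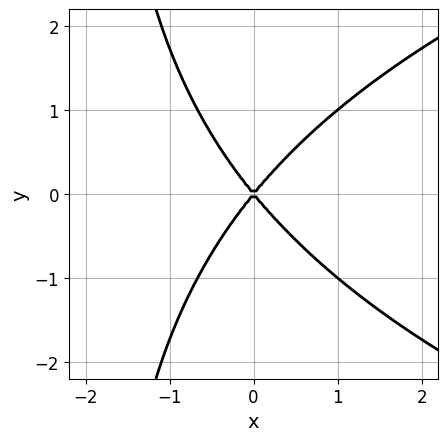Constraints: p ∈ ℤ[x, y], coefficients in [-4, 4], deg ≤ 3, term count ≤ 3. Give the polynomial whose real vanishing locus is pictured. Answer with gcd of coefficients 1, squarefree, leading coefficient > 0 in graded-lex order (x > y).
x*y^2 - 3*x^2 + 2*y^2

(a) Degree: the shape is more complex than any degree-2 curve, so deg p = 3.
(b) Symmetries: it's symmetric under y → −y, forcing even powers of y.
(c) Against the integer gridlines: it meets the y-axis at y = 0 (among the integer gridlines); it crosses the x-axis at the gridline x = 0.
(d) Putting this together gives p.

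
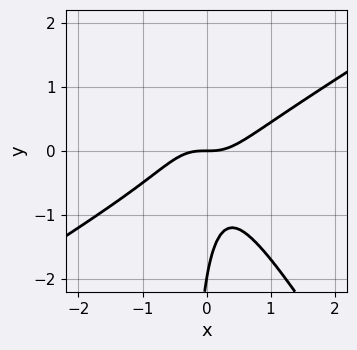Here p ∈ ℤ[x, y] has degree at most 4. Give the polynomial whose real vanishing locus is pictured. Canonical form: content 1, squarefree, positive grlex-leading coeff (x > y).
(a) Degree: no degree-2 curve has this shape, so deg p = 3.
(b) Checking where it meets the axes: one x-axis crossing is at x = 0; the y-axis gridline crossings are at y ∈ {-2, 0}.
(c) Assembling these constraints gives the stated polynomial.

3*x^3 - 3*x^2*y - 3*x*y^2 - y^2 - 2*y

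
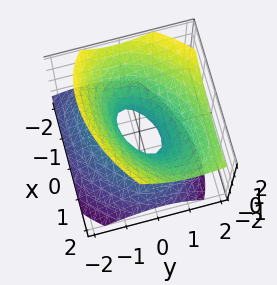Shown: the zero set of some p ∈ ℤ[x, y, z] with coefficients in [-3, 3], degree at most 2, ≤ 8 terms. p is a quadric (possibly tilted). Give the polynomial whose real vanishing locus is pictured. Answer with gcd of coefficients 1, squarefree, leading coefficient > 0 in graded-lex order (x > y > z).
2*x^2 - 2*x*y + 3*y^2 - 2*y*z - 3*z^2 - 1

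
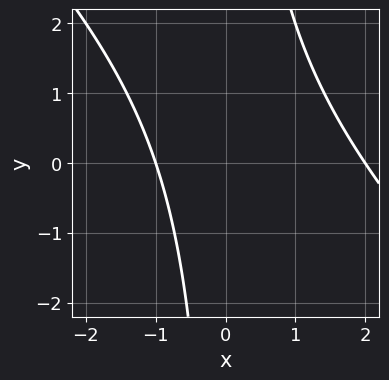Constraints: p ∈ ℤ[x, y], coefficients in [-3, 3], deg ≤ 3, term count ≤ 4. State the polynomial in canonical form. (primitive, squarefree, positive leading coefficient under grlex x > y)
First, the degree is 2 — a generic line meets the curve in up to 2 points.
Next, from the axis intercepts and sections: it misses every integer gridline on the y-axis; among the integer gridlines, it crosses the x-axis at x ∈ {-1, 2}.
Finally, putting this together gives p.

x^2 + x*y - x - 2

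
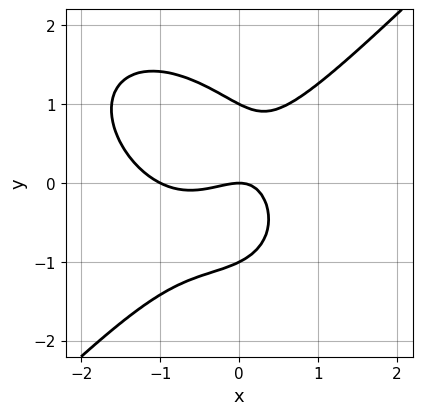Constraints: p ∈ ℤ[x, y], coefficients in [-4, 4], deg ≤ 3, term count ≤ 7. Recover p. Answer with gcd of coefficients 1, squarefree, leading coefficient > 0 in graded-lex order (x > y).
Degree: no degree-2 curve has this shape, so deg p = 3.
Reading off the gridlines: among the integer gridlines, it crosses the y-axis at y ∈ {-1, 0, 1}; the x-axis gridline crossings are at x ∈ {-1, 0}.
Together with the visible shape, these determine p as stated.

x^3 - y^3 + x^2 - x*y + y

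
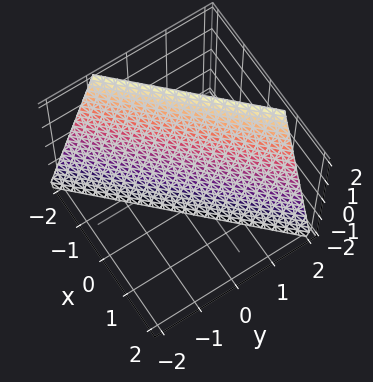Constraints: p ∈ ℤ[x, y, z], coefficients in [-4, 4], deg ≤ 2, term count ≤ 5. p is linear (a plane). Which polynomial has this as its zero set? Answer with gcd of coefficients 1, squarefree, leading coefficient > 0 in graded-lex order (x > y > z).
3*x - 3*y + z + 2

First, deg p = 1. The surface is flat (a plane).
Next, against the integer gridlines: it crosses the z-axis at the gridline z = -2.
Finally, these observations pin down the coefficients.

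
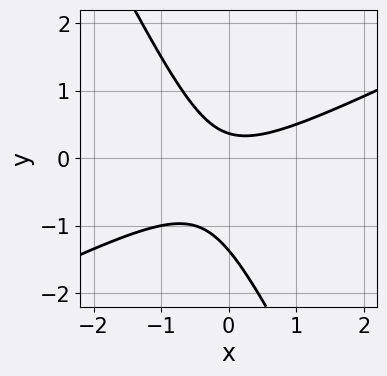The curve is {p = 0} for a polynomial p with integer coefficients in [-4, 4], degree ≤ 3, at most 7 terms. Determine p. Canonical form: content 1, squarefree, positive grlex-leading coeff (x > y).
2*x^2 - 3*x*y - 2*y^2 - 2*y + 1

First, degree: the shape is more complex than any degree-1 curve, so deg p = 2.
Then, observable constraints: the curve avoids every integer x-axis point in the box.
Finally, these observations pin down the coefficients.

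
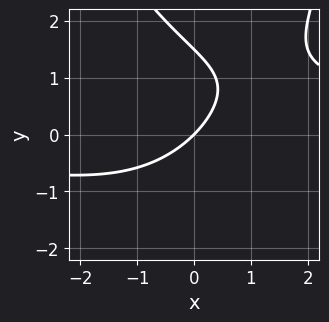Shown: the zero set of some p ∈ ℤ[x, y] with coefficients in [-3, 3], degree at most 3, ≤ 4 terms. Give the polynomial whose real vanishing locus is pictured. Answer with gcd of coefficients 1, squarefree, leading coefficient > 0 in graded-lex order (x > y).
x^2*y - 2*y^2 - 3*x + 3*y

First, the degree is 3 — the shape is more complex than any degree-2 curve.
Then, from the axis intercepts and sections: it meets the x-axis at x = 0 (among the integer gridlines); one y-axis crossing is at y = 0.
Finally, the integer polynomial consistent with all of this is the stated p.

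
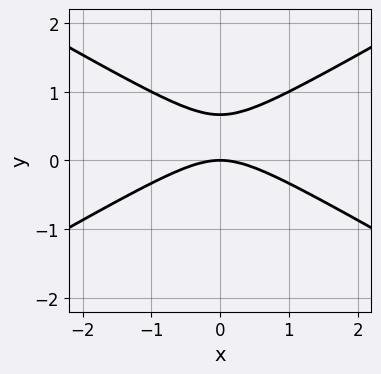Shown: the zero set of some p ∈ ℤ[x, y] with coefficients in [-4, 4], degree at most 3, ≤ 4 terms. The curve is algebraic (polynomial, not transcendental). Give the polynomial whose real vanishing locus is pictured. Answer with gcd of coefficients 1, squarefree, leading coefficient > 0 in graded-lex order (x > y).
x^2 - 3*y^2 + 2*y

The degree is 2 — no degree-1 curve has this shape.
Symmetries: mirror symmetry x ↦ −x ⇒ only even powers of x.
Checking where it meets the axes: it crosses the y-axis at the gridline y = 0; it meets the x-axis at x = 0 (among the integer gridlines).
Putting this together gives p.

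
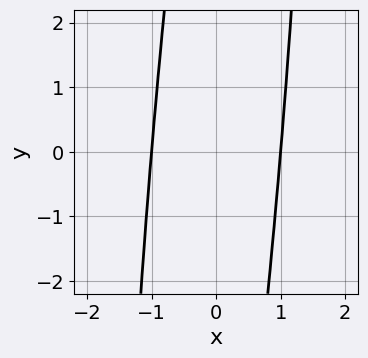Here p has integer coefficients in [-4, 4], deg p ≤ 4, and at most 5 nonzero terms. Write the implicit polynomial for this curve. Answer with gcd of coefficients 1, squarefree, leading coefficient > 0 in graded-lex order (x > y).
3*x^4 - x*y - 3

1. deg p = 4. The shape is more complex than any degree-3 curve.
2. Reading off the gridlines: the curve avoids every integer y-axis point in the box; the x-axis gridline crossings are at x ∈ {-1, 1}.
3. Assembling these constraints gives the stated polynomial.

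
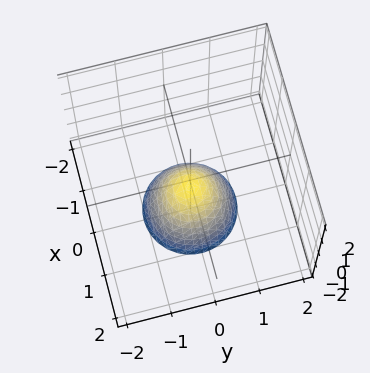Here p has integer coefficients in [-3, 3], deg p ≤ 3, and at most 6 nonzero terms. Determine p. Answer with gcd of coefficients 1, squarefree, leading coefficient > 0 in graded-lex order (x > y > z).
3*x^2 + 3*y^2 + 2*z + 1

First, deg p = 2.
Next, symmetry: every cross-section ⟂ z is a circle, so x, y appear only via x² + y².
Next, reading off the gridlines: no x-intercept at any integer in the box; no y-intercept at any integer in the box; a circular section at z = -2 has radius exactly 1.
Finally, the integer polynomial consistent with all of this is the stated p.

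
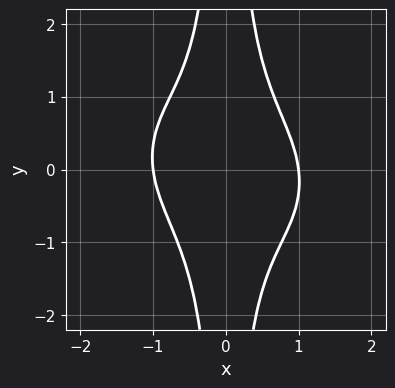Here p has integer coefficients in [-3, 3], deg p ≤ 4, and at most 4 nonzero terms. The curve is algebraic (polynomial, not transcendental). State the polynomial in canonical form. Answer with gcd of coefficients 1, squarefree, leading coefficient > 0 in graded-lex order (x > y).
2*x^4 + x^3*y + 3*x^2*y^2 - 2

First, deg p = 4. The shape is more complex than any degree-3 curve.
Then, from the axis intercepts and sections: among the integer gridlines, it crosses the x-axis at x ∈ {-1, 1}; no y-intercept at any integer in the box.
Finally, these observations pin down the coefficients.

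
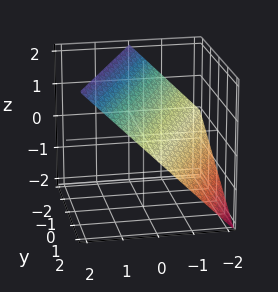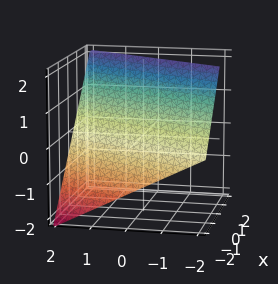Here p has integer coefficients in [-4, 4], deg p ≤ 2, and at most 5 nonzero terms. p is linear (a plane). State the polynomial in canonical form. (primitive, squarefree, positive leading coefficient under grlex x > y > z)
The degree is 1 — the surface is flat (a plane).
Reading off the gridlines: it meets the z-axis at z = 1 (among the integer gridlines); one x-axis crossing is at x = -1.
The integer polynomial consistent with all of this is the stated p.

2*x - y - 2*z + 2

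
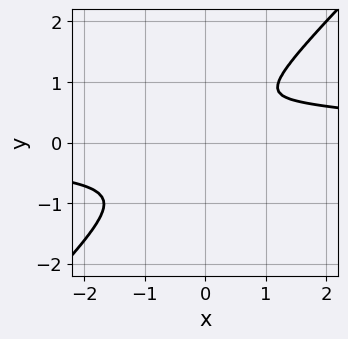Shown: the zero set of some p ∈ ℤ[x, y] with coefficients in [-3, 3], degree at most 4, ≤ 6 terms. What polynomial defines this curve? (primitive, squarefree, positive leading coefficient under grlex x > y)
1. The degree is 4 — no degree-3 curve has this shape.
2. Solving for integer coefficients yields p as stated.

x^3*y + 2*x^2*y^2 - 3*y^4 + x*y^2 - 2*x^2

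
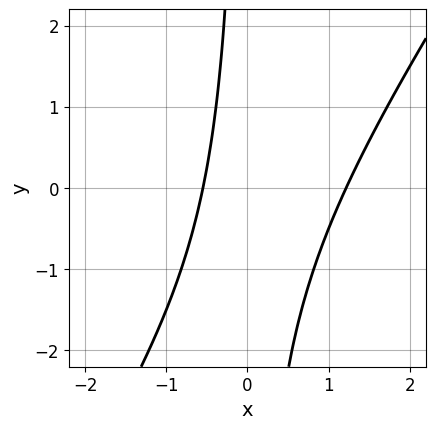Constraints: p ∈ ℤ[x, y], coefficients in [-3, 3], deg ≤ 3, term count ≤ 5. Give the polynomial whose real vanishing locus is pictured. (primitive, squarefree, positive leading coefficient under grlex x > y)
3*x^2 - 2*x*y - 2*x - 2

The degree is 2 — a generic line meets the curve in up to 2 points.
From the visible intercepts: no y-intercept at any integer in the box.
These observations pin down the coefficients.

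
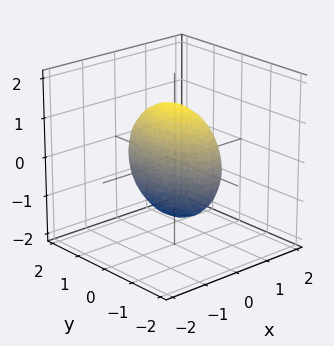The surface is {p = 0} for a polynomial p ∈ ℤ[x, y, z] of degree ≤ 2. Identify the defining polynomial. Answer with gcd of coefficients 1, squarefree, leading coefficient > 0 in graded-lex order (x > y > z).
First, degree: bounded and convex; a quadric, so deg p = 2.
Then, symmetries: it's symmetric under x → −x, forcing even powers of x; the y ↦ −y reflection is a symmetry, so y appears only in even powers; the z ↦ −z reflection is a symmetry, so z appears only in even powers.
Finally, these observations pin down the coefficients.

3*x^2 + y^2 + z^2 - 2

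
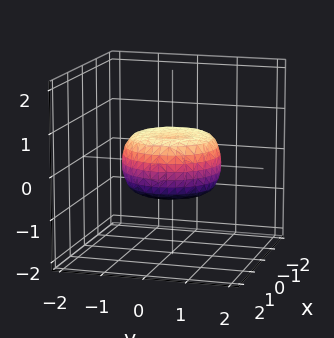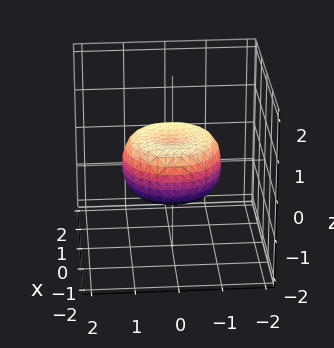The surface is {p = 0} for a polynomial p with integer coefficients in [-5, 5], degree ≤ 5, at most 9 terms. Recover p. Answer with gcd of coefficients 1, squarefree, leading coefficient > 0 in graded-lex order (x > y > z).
2*x^4 + 4*x^2*y^2 + 2*y^4 - 2*x^2 - 2*y^2 + 3*z^2 - 1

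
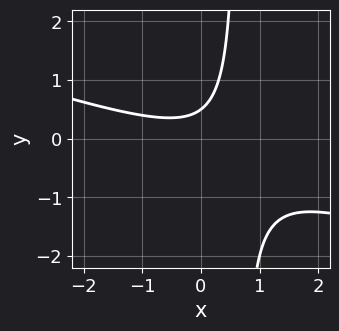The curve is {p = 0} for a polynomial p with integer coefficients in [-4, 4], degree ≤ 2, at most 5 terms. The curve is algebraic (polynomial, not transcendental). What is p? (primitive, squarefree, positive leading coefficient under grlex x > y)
1. deg p = 2. No degree-1 curve has this shape.
2. Reading off the gridlines: it misses every integer gridline on the x-axis.
3. Solving for integer coefficients yields p as stated.

x^2 + 3*x*y - 2*y + 1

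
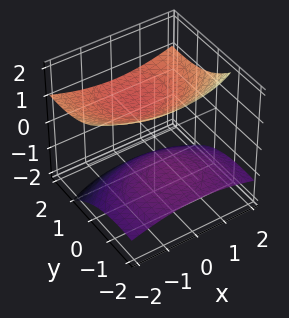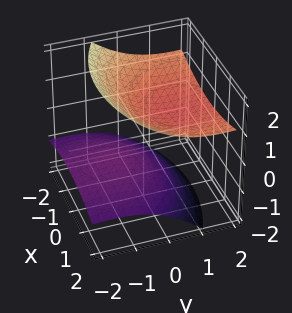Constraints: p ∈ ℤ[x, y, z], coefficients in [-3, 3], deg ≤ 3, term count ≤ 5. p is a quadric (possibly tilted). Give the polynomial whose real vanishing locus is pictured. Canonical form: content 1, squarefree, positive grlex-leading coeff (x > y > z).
(a) I count 2 distinct pieces. They look like related sheets of one shape, so recover p as a whole.
(b) Degree: the shape is more complex than any degree-1 surface, so deg p = 2.
(c) From the visible intercepts: the surface avoids every integer y-axis point in the box; the surface avoids every integer x-axis point in the box.
(d) Fitting integer coefficients to these (and the overall shape) gives p.

x^2 + y^2 - 3*y*z - 3*z^2 + 2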